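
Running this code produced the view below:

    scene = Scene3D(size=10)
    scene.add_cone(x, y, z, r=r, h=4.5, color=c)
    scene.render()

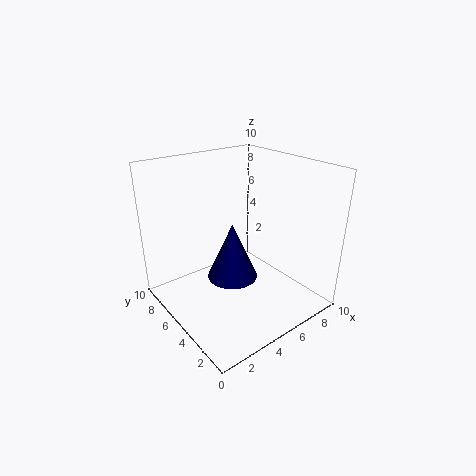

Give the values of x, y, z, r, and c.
x = 6, y = 7, z = 0.5, r = 2, c = 'navy'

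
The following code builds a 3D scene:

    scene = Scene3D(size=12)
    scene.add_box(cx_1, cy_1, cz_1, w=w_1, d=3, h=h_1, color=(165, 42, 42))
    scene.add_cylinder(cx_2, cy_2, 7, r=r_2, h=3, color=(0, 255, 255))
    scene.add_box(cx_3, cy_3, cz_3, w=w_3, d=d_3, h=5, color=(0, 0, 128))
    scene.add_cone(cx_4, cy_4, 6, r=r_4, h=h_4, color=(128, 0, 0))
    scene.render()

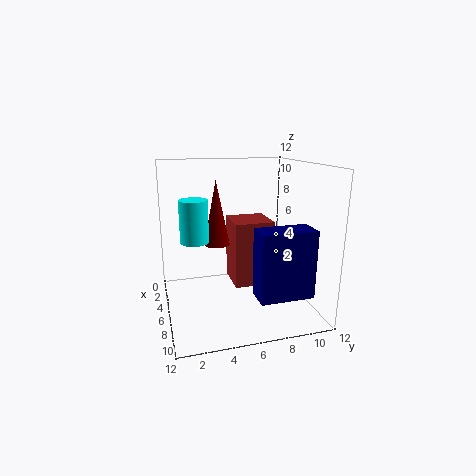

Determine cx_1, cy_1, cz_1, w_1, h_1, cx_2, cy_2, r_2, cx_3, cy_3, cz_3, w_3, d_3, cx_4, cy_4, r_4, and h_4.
cx_1 = 6; cy_1 = 5; cz_1 = 3; w_1 = 3; h_1 = 5; cx_2 = 9; cy_2 = 2; r_2 = 1; cx_3 = 10; cy_3 = 6; cz_3 = 3; w_3 = 2; d_3 = 4; cx_4 = 7; cy_4 = 4; r_4 = 1; h_4 = 5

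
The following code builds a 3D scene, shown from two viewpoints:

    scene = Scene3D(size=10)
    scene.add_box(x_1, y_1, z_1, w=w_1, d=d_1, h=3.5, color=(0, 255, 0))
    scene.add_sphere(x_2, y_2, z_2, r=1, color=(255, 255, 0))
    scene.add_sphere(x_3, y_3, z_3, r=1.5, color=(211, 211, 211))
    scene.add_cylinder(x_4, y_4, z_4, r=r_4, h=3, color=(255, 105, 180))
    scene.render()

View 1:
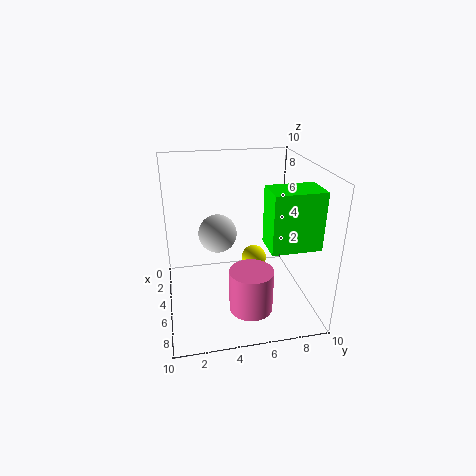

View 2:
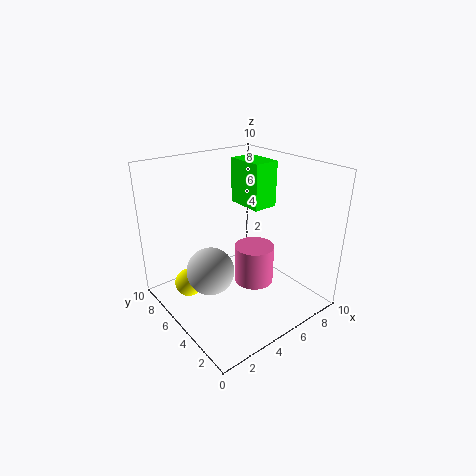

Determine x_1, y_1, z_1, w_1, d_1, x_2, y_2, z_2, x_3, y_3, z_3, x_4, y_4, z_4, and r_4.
x_1 = 7.5; y_1 = 6; z_1 = 6; w_1 = 2; d_1 = 3; x_2 = 2; y_2 = 7; z_2 = 1.5; x_3 = 2; y_3 = 4; z_3 = 4; x_4 = 7; y_4 = 5.5; z_4 = 0.5; r_4 = 1.5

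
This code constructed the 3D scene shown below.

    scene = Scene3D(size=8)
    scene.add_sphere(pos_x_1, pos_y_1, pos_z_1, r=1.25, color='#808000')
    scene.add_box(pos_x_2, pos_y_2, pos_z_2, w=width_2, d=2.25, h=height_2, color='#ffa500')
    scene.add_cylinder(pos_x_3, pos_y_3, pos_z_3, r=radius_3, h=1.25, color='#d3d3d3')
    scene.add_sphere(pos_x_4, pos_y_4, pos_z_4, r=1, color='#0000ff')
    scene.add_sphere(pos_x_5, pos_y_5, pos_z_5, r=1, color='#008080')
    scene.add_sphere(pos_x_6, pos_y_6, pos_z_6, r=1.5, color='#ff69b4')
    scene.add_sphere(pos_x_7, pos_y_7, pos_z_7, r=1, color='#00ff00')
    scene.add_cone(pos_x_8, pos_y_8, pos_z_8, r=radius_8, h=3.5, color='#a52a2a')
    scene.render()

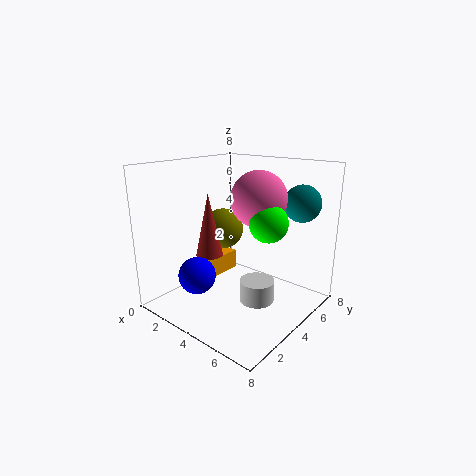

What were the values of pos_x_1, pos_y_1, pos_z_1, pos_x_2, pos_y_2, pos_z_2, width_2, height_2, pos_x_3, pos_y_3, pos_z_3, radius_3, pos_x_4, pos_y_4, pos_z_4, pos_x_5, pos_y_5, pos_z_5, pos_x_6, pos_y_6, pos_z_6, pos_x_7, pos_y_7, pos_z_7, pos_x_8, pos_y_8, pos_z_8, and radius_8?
pos_x_1 = 1.75; pos_y_1 = 5.25; pos_z_1 = 3.75; pos_x_2 = 0.5; pos_y_2 = 4.5; pos_z_2 = 0.5; width_2 = 1; height_2 = 1.25; pos_x_3 = 5; pos_y_3 = 4.5; pos_z_3 = 0.25; radius_3 = 1; pos_x_4 = 3; pos_y_4 = 1.75; pos_z_4 = 2.25; pos_x_5 = 6.75; pos_y_5 = 6; pos_z_5 = 6; pos_x_6 = 5; pos_y_6 = 4.5; pos_z_6 = 6.25; pos_x_7 = 6; pos_y_7 = 4; pos_z_7 = 5.25; pos_x_8 = 2.75; pos_y_8 = 3; pos_z_8 = 3; radius_8 = 0.75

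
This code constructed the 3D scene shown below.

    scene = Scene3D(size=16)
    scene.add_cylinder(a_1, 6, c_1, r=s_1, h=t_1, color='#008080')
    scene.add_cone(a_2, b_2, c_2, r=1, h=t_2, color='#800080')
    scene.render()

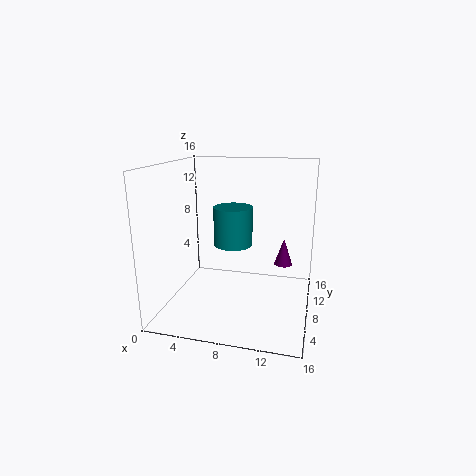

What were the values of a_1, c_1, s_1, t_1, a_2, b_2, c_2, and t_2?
a_1 = 8, c_1 = 8, s_1 = 2, t_1 = 4, a_2 = 13, b_2 = 9, c_2 = 5, t_2 = 3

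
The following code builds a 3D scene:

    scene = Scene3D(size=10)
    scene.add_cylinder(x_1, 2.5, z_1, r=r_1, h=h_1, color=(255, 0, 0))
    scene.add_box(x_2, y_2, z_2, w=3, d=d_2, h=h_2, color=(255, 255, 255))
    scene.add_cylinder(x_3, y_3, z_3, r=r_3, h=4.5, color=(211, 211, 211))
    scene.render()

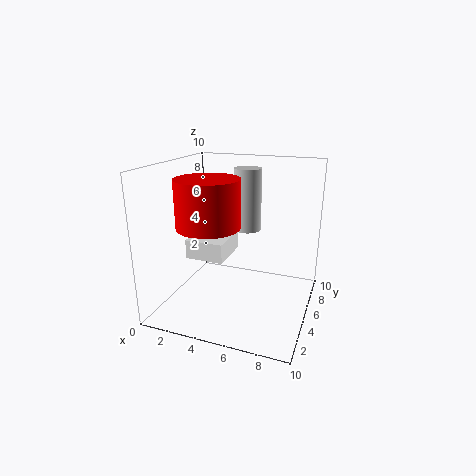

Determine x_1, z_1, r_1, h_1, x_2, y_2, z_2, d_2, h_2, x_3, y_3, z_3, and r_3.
x_1 = 4; z_1 = 6.5; r_1 = 2; h_1 = 3; x_2 = 0.5; y_2 = 5.5; z_2 = 2.5; d_2 = 3.5; h_2 = 1.5; x_3 = 5; y_3 = 7; z_3 = 5; r_3 = 1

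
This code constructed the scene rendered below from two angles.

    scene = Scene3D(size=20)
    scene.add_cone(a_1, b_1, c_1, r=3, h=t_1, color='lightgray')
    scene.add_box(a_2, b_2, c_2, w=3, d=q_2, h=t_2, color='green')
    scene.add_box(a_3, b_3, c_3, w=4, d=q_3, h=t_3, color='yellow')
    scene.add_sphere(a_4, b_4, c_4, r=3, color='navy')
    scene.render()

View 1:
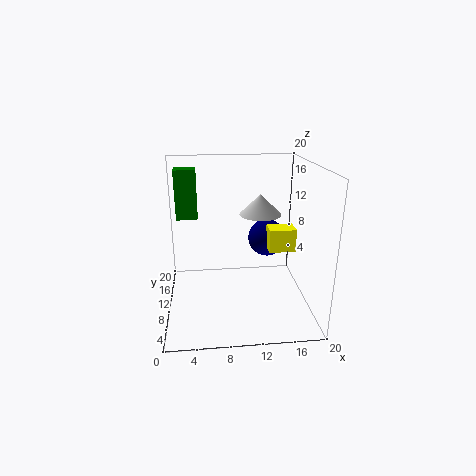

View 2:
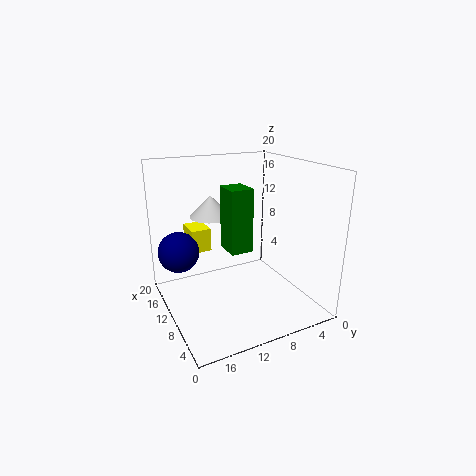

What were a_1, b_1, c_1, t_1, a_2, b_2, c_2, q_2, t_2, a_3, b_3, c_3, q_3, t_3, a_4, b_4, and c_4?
a_1 = 13.5
b_1 = 12.5
c_1 = 12.5
t_1 = 3
a_2 = 1.5
b_2 = 12.5
c_2 = 12
q_2 = 2.5
t_2 = 7
a_3 = 15
b_3 = 12
c_3 = 6.5
q_3 = 3
t_3 = 3.5
a_4 = 15.5
b_4 = 17
c_4 = 7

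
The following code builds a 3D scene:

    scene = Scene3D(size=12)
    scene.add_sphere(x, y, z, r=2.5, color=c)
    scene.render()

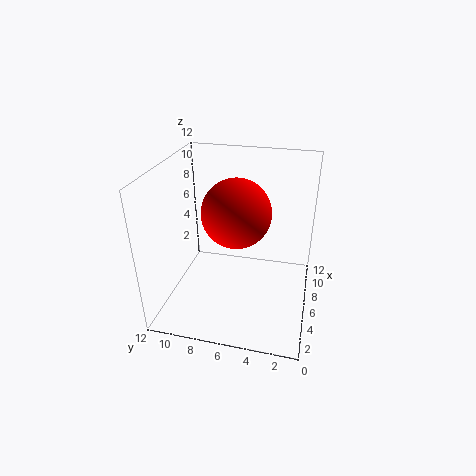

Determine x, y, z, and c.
x = 3.5; y = 5.5; z = 9.5; c = 'red'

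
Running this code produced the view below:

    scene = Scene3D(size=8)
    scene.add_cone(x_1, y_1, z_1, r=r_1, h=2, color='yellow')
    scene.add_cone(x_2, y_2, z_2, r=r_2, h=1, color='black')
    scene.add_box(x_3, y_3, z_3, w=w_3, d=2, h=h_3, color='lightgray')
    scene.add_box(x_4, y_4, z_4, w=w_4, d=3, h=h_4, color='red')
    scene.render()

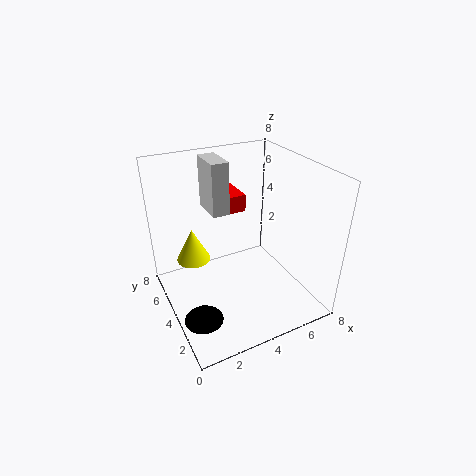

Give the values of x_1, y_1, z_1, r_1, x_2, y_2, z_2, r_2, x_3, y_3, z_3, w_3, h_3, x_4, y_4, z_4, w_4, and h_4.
x_1 = 2, y_1 = 6, z_1 = 2, r_1 = 1, x_2 = 1, y_2 = 2, z_2 = 1, r_2 = 1, x_3 = 3, y_3 = 5, z_3 = 5, w_3 = 1, h_3 = 3, x_4 = 4, y_4 = 5, z_4 = 5, w_4 = 1, h_4 = 1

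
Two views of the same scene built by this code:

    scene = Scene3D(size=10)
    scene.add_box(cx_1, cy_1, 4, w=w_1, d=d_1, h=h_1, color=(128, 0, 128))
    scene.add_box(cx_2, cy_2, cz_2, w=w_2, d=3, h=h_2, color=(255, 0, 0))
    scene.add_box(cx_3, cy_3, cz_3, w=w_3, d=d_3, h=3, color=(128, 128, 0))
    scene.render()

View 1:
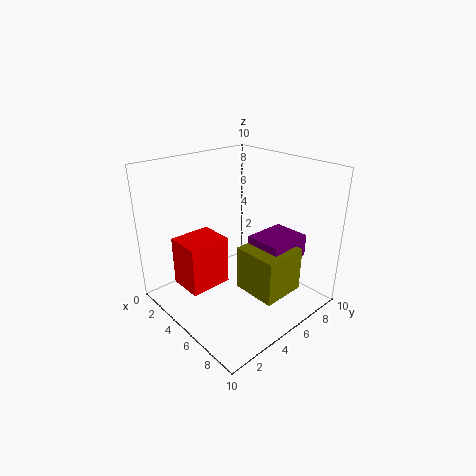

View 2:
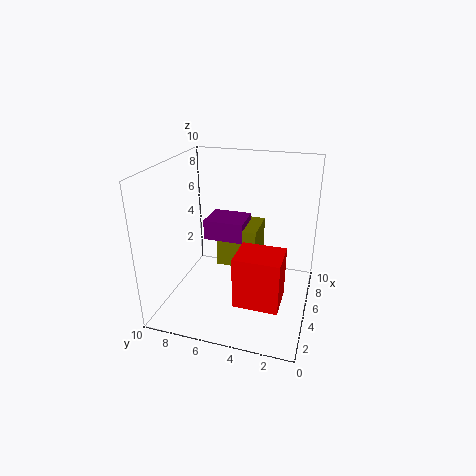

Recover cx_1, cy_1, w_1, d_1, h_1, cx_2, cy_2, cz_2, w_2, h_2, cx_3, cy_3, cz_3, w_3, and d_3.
cx_1 = 6, cy_1 = 5, w_1 = 2.5, d_1 = 3, h_1 = 1.5, cx_2 = 2, cy_2 = 1.5, cz_2 = 1.5, w_2 = 2.5, h_2 = 3.5, cx_3 = 6, cy_3 = 4, cz_3 = 2, w_3 = 3, d_3 = 3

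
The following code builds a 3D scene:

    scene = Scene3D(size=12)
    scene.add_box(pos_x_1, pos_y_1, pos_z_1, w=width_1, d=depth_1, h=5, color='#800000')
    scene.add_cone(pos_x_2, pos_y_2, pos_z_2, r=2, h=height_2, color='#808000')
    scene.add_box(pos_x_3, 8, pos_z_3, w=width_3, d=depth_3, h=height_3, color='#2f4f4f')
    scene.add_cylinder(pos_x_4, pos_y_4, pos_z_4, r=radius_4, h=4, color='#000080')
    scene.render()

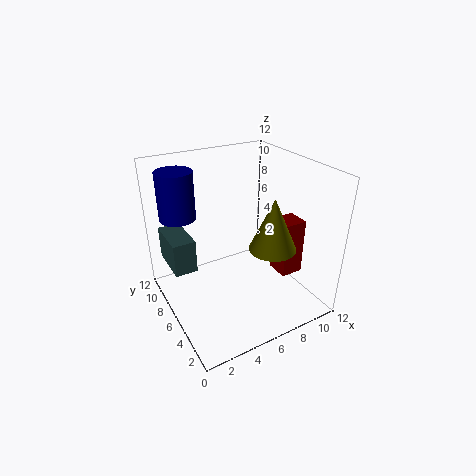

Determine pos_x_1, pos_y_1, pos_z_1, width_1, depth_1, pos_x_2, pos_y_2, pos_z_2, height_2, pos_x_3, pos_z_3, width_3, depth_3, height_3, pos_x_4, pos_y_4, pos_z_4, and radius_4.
pos_x_1 = 9.5
pos_y_1 = 4
pos_z_1 = 2
width_1 = 2
depth_1 = 2
pos_x_2 = 8.5
pos_y_2 = 4.5
pos_z_2 = 5
height_2 = 4.5
pos_x_3 = 1
pos_z_3 = 2.5
width_3 = 2
depth_3 = 4
height_3 = 3
pos_x_4 = 2
pos_y_4 = 9
pos_z_4 = 7.5
radius_4 = 1.5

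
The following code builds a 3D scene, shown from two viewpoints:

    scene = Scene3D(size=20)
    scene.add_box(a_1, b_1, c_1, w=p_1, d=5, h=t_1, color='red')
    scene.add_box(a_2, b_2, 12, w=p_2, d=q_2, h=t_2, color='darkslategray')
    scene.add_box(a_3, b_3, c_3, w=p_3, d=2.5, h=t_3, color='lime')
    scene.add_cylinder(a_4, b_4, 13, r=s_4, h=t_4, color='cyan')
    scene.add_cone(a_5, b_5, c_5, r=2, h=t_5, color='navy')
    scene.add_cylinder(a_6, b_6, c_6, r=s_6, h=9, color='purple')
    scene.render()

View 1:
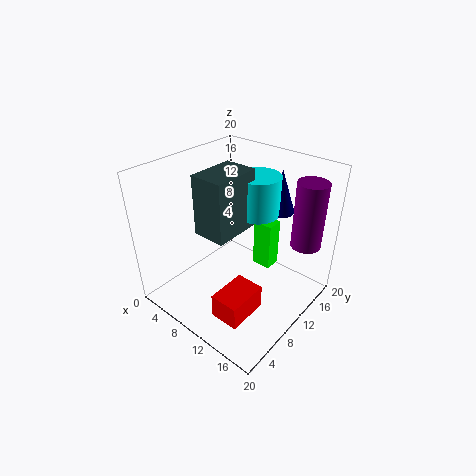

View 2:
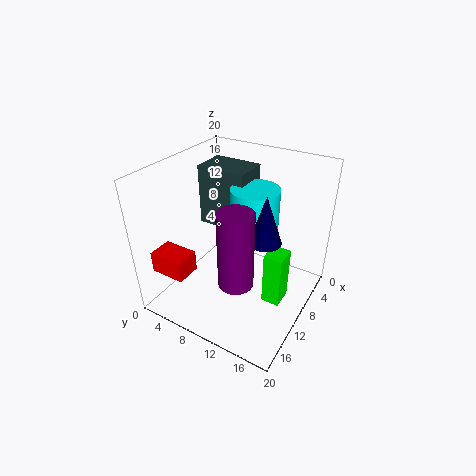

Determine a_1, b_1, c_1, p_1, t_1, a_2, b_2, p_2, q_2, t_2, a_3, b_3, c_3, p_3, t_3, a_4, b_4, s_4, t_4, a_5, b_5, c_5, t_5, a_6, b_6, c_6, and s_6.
a_1 = 14; b_1 = 0.5; c_1 = 5.5; p_1 = 3.5; t_1 = 3; a_2 = 7; b_2 = 5; p_2 = 4.5; q_2 = 6.5; t_2 = 8; a_3 = 9; b_3 = 15; c_3 = 2.5; p_3 = 3; t_3 = 7.5; a_4 = 11; b_4 = 13; s_4 = 3; t_4 = 5.5; a_5 = 13; b_5 = 15.5; c_5 = 13; t_5 = 6; a_6 = 18; b_6 = 14.5; c_6 = 10; s_6 = 2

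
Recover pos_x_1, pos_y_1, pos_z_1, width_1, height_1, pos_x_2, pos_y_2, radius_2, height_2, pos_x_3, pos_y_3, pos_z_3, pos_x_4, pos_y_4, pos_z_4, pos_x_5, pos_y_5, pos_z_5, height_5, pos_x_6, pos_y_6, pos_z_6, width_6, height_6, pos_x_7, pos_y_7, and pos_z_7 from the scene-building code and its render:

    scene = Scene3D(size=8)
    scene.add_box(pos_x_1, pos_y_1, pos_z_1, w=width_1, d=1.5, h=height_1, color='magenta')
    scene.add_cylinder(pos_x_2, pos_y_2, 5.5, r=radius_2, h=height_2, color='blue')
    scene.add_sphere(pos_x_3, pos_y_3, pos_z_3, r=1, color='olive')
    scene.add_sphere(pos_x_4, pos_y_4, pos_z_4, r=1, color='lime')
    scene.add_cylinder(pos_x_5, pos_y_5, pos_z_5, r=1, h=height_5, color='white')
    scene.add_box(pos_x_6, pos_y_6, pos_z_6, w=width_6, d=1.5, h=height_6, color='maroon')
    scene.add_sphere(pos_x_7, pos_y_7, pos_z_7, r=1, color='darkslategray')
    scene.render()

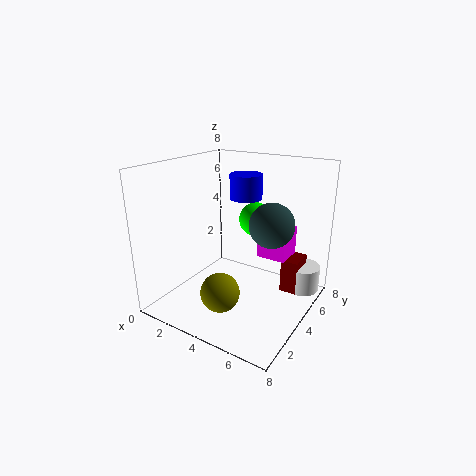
pos_x_1 = 5.5; pos_y_1 = 3.5; pos_z_1 = 3.5; width_1 = 1.5; height_1 = 1.5; pos_x_2 = 3; pos_y_2 = 6.5; radius_2 = 1; height_2 = 1.5; pos_x_3 = 4.5; pos_y_3 = 1.5; pos_z_3 = 2; pos_x_4 = 4; pos_y_4 = 6; pos_z_4 = 4.5; pos_x_5 = 7; pos_y_5 = 6.5; pos_z_5 = 0.5; height_5 = 1.5; pos_x_6 = 6; pos_y_6 = 5.5; pos_z_6 = 0.5; width_6 = 1; height_6 = 2; pos_x_7 = 7; pos_y_7 = 2; pos_z_7 = 6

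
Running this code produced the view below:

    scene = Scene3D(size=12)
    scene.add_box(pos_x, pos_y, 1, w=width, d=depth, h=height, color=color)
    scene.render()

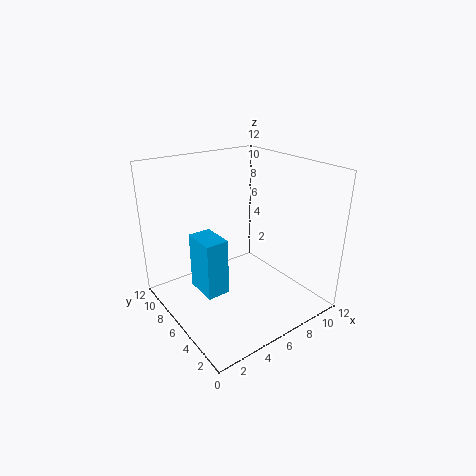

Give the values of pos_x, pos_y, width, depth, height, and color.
pos_x = 3; pos_y = 6; width = 2; depth = 3; height = 5; color = 'deepskyblue'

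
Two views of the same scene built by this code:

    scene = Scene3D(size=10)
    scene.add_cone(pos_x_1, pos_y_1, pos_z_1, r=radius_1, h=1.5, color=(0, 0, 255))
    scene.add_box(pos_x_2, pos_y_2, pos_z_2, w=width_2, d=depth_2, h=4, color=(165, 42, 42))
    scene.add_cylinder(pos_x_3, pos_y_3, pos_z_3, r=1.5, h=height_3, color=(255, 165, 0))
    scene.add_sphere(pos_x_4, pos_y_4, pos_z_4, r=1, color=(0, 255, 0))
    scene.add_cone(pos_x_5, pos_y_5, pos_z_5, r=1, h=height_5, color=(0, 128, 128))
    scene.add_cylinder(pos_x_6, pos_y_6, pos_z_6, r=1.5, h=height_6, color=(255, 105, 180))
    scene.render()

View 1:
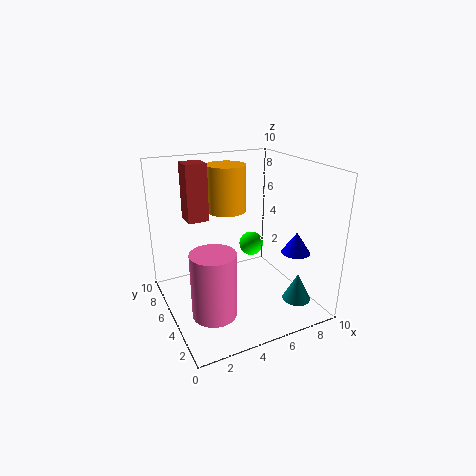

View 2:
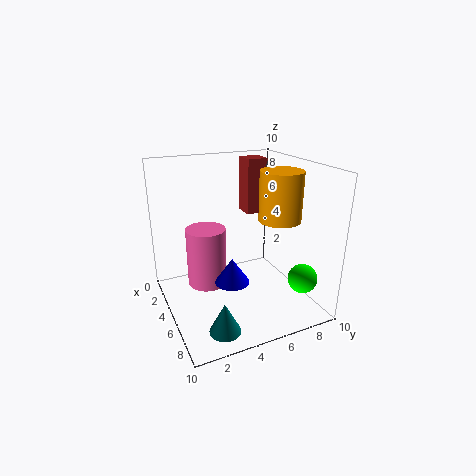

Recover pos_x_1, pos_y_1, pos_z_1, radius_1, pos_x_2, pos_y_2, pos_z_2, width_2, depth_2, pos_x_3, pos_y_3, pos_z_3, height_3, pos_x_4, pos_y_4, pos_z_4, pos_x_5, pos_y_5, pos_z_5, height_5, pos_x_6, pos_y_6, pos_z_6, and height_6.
pos_x_1 = 8.5
pos_y_1 = 3
pos_z_1 = 4
radius_1 = 1
pos_x_2 = 2
pos_y_2 = 6.5
pos_z_2 = 6
width_2 = 1.5
depth_2 = 1.5
pos_x_3 = 5.5
pos_y_3 = 8
pos_z_3 = 6
height_3 = 3.5
pos_x_4 = 8
pos_y_4 = 8.5
pos_z_4 = 2.5
pos_x_5 = 8.5
pos_y_5 = 2.5
pos_z_5 = 0.5
height_5 = 2
pos_x_6 = 2.5
pos_y_6 = 3.5
pos_z_6 = 0.5
height_6 = 4.5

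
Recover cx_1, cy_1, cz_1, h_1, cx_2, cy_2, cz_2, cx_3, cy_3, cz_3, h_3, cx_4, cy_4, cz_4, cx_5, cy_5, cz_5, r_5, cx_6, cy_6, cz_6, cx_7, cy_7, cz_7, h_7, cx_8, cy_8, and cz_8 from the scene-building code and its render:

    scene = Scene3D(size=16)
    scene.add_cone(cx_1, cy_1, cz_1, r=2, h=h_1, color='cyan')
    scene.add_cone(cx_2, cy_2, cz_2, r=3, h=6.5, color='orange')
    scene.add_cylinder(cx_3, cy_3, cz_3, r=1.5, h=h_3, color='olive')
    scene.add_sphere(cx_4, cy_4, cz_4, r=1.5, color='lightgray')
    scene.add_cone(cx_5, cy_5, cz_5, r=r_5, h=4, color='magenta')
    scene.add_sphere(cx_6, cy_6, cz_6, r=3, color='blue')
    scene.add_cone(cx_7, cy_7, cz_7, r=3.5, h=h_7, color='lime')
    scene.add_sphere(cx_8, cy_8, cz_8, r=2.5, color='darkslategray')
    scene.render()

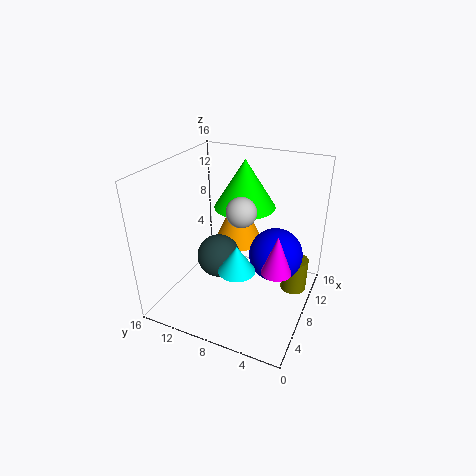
cx_1 = 5.5, cy_1 = 7, cz_1 = 5.5, h_1 = 3, cx_2 = 12.5, cy_2 = 10, cz_2 = 5, cx_3 = 11, cy_3 = 2, cz_3 = 1, h_3 = 4, cx_4 = 5.5, cy_4 = 6.5, cz_4 = 12.5, cx_5 = 5, cy_5 = 2.5, cz_5 = 7, r_5 = 1.5, cx_6 = 9.5, cy_6 = 4, cz_6 = 6, cx_7 = 11, cy_7 = 8.5, cz_7 = 10.5, h_7 = 5.5, cx_8 = 8, cy_8 = 10.5, cz_8 = 5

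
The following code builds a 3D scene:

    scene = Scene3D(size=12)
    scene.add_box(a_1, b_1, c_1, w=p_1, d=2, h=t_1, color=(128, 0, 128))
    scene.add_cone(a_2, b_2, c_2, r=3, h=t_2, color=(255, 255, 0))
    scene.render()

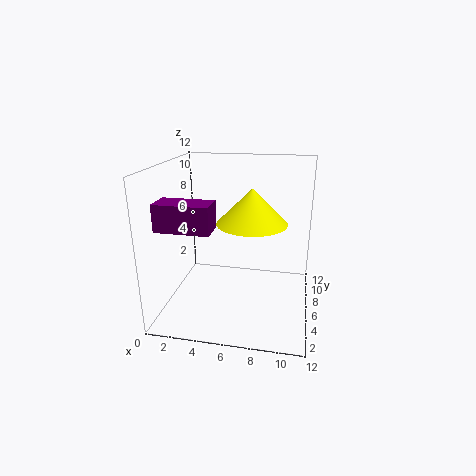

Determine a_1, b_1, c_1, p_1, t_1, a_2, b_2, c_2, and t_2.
a_1 = 1, b_1 = 1, c_1 = 8, p_1 = 4, t_1 = 2, a_2 = 7, b_2 = 7, c_2 = 7, t_2 = 3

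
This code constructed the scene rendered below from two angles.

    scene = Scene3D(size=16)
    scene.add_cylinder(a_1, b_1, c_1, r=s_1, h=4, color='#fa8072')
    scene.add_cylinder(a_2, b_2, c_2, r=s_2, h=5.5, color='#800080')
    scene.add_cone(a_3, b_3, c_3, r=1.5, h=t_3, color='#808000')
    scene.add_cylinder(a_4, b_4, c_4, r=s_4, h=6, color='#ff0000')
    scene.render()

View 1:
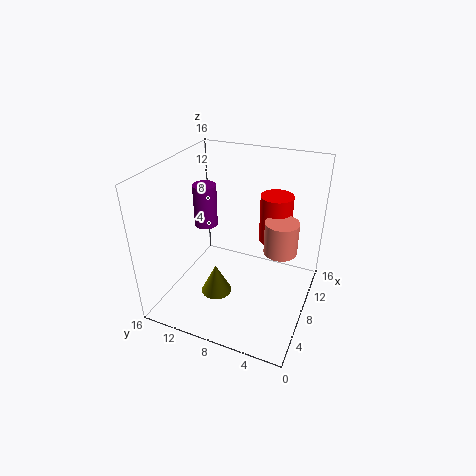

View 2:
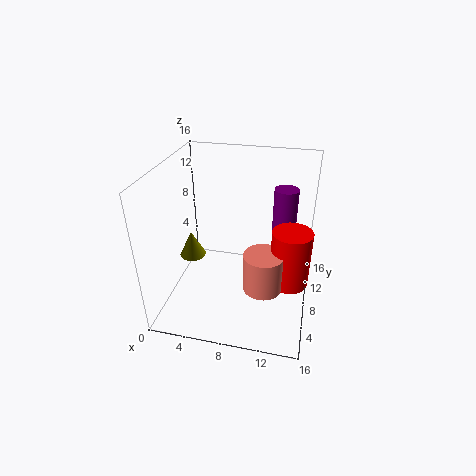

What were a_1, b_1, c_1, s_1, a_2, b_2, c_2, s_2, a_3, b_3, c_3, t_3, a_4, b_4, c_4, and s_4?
a_1 = 11.5, b_1 = 4, c_1 = 5, s_1 = 2, a_2 = 12.5, b_2 = 14.5, c_2 = 6, s_2 = 1.5, a_3 = 2.5, b_3 = 8, c_3 = 5, t_3 = 3, a_4 = 14, b_4 = 5.5, c_4 = 5, s_4 = 2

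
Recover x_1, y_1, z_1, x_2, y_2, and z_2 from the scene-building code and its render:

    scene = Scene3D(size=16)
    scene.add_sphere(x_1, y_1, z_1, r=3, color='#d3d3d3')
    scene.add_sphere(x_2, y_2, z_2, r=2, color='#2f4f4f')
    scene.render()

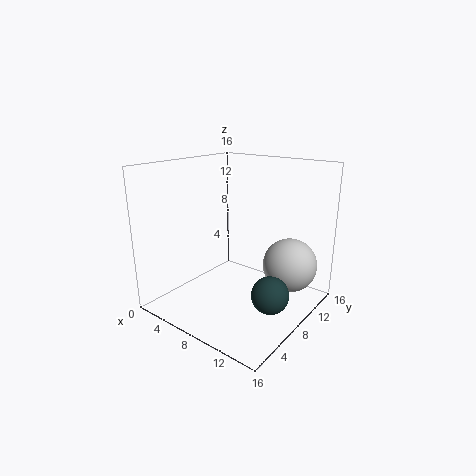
x_1 = 13, y_1 = 11, z_1 = 5, x_2 = 13, y_2 = 7, z_2 = 3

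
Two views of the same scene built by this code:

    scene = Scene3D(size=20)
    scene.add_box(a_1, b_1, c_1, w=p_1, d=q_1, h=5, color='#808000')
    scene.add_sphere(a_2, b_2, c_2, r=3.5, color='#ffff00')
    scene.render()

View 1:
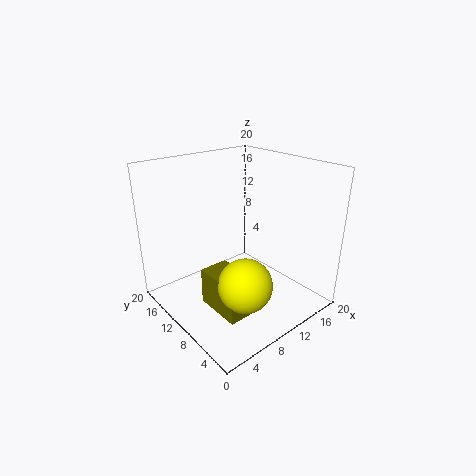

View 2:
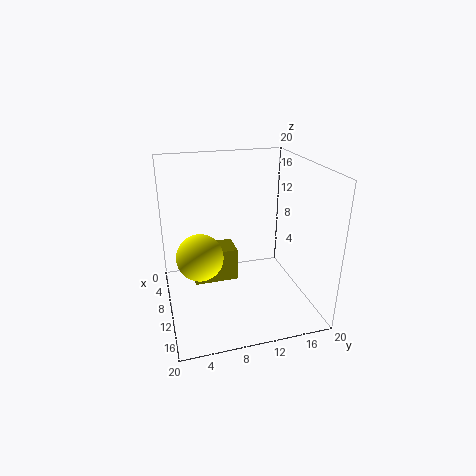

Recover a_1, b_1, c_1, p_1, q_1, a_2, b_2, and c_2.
a_1 = 4; b_1 = 4; c_1 = 2; p_1 = 4; q_1 = 6.5; a_2 = 7; b_2 = 5; c_2 = 6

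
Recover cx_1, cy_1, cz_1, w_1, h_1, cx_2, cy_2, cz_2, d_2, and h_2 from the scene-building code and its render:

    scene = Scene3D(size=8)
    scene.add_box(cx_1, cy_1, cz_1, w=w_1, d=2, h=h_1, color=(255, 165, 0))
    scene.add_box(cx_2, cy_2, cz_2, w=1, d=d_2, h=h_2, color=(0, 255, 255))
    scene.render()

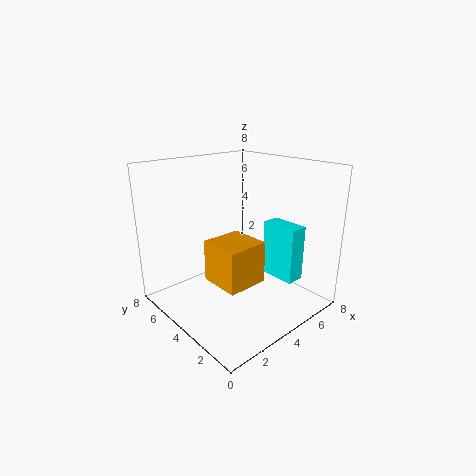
cx_1 = 1, cy_1 = 1, cz_1 = 3, w_1 = 2, h_1 = 2, cx_2 = 5, cy_2 = 1, cz_2 = 2, d_2 = 2, h_2 = 3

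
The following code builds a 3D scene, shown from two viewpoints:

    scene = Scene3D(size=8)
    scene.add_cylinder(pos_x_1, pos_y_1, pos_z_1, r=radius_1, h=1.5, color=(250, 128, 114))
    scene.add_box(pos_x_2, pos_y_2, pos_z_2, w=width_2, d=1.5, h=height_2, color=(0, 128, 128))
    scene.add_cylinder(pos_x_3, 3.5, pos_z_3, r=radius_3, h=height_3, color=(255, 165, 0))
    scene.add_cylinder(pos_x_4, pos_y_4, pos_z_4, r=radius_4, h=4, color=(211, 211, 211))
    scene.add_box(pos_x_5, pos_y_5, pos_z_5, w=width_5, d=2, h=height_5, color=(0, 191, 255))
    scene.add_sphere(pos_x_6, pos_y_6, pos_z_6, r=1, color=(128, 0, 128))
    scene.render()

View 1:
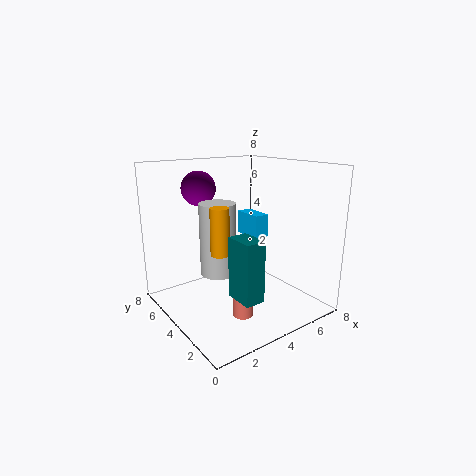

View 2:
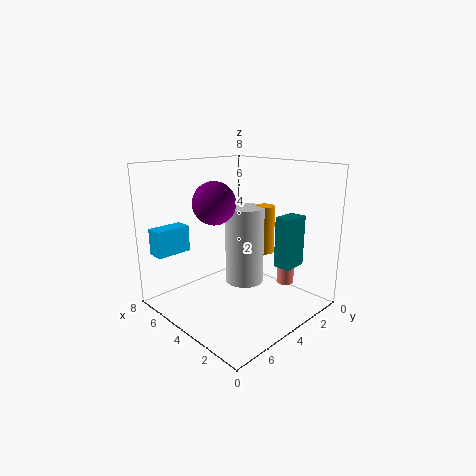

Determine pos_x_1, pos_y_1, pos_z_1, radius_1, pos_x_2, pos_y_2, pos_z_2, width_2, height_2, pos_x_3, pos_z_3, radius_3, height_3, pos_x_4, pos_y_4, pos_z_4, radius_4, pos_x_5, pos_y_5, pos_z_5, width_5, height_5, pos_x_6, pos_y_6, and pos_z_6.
pos_x_1 = 2.5; pos_y_1 = 1.5; pos_z_1 = 1; radius_1 = 0.5; pos_x_2 = 2; pos_y_2 = 0.5; pos_z_2 = 2; width_2 = 1; height_2 = 3; pos_x_3 = 2.5; pos_z_3 = 3.5; radius_3 = 0.5; height_3 = 2.5; pos_x_4 = 3; pos_y_4 = 4.5; pos_z_4 = 2; radius_4 = 1; pos_x_5 = 6.5; pos_y_5 = 5.5; pos_z_5 = 3; width_5 = 1; height_5 = 1.5; pos_x_6 = 3; pos_y_6 = 6.5; pos_z_6 = 6.5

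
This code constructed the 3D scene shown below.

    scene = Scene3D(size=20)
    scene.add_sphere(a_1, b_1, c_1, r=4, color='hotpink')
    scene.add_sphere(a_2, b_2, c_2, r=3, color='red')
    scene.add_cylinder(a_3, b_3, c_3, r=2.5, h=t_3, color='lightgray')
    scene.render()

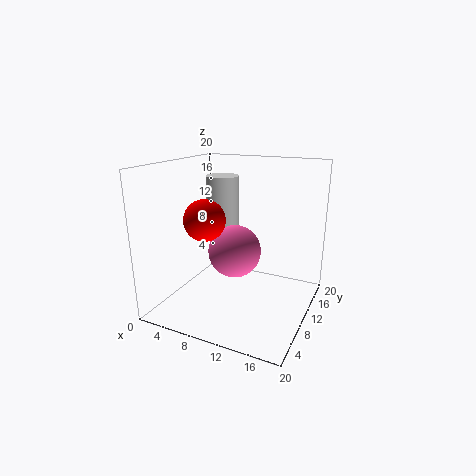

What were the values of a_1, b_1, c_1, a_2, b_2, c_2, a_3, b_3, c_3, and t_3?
a_1 = 8, b_1 = 13, c_1 = 6.5, a_2 = 5, b_2 = 9.5, c_2 = 12, a_3 = 5, b_3 = 15, c_3 = 9, t_3 = 8.5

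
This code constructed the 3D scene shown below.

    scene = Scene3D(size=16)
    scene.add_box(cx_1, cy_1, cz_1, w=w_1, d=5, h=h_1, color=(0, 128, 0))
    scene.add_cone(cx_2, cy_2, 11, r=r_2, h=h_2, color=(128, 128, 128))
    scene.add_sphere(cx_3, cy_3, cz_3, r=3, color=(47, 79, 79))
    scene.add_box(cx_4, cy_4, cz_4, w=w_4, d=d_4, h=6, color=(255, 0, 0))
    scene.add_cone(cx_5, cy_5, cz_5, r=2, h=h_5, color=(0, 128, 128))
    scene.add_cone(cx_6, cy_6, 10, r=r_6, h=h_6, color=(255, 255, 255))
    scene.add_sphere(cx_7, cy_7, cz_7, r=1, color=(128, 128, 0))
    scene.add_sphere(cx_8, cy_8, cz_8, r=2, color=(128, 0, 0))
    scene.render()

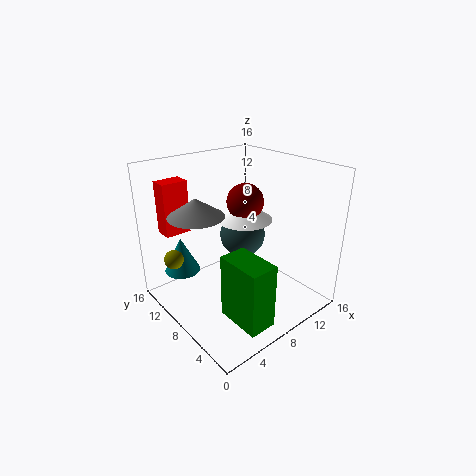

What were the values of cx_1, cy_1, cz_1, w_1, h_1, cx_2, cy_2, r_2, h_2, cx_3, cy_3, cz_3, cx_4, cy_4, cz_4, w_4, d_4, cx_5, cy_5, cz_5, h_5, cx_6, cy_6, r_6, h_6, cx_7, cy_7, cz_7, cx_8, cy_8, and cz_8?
cx_1 = 4
cy_1 = 1
cz_1 = 1
w_1 = 3
h_1 = 7
cx_2 = 4
cy_2 = 10
r_2 = 3
h_2 = 2
cx_3 = 13
cy_3 = 13
cz_3 = 5
cx_4 = 2
cy_4 = 13
cz_4 = 8
w_4 = 3
d_4 = 2
cx_5 = 3
cy_5 = 12
cz_5 = 4
h_5 = 4
cx_6 = 9
cy_6 = 8
r_6 = 3
h_6 = 2
cx_7 = 1
cy_7 = 10
cz_7 = 7
cx_8 = 9
cy_8 = 8
cz_8 = 12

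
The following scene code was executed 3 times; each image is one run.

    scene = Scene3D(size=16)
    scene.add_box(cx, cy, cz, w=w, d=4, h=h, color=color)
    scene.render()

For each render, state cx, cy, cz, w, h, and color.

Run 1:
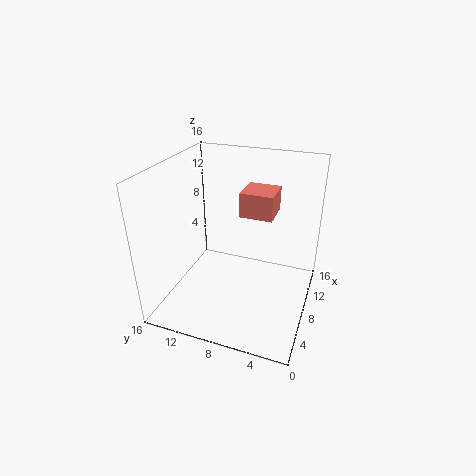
cx = 11; cy = 5; cz = 9; w = 4; h = 3; color = 'salmon'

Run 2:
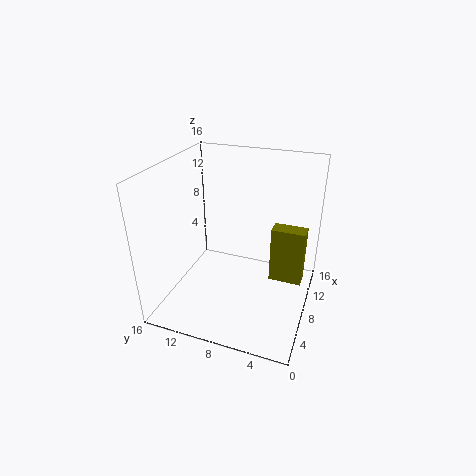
cx = 11; cy = 1; cz = 1; w = 2; h = 7; color = 'olive'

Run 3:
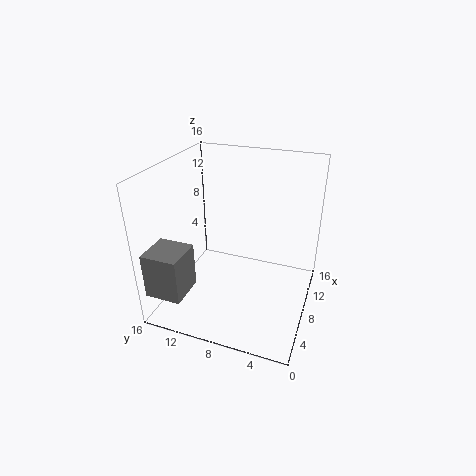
cx = 1; cy = 12; cz = 3; w = 4; h = 5; color = 'gray'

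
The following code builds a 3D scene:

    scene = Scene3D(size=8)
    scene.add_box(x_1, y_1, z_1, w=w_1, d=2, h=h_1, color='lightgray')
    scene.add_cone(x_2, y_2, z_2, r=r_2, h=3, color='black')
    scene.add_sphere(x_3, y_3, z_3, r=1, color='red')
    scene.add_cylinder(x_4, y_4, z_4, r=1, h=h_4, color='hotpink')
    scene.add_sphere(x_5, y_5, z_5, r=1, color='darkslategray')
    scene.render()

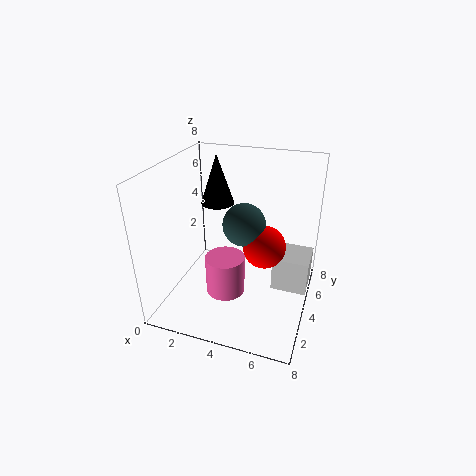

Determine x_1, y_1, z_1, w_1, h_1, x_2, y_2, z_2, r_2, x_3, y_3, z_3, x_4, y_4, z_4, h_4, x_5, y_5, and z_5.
x_1 = 6, y_1 = 4, z_1 = 1, w_1 = 2, h_1 = 2, x_2 = 2, y_2 = 6, z_2 = 5, r_2 = 1, x_3 = 6, y_3 = 2, z_3 = 5, x_4 = 4, y_4 = 2, z_4 = 2, h_4 = 2, x_5 = 5, y_5 = 2, z_5 = 6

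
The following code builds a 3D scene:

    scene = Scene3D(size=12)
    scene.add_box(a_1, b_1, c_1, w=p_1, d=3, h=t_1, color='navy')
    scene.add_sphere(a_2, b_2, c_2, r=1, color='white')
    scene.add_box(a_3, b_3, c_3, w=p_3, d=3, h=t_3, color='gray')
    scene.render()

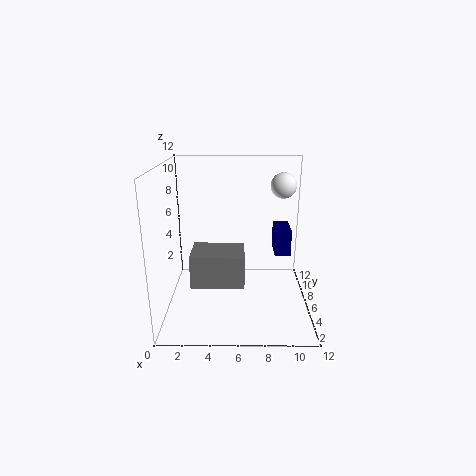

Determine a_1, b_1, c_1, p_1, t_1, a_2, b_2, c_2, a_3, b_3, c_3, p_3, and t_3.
a_1 = 9.5
b_1 = 9
c_1 = 3
p_1 = 1.5
t_1 = 2.5
a_2 = 9.5
b_2 = 5.5
c_2 = 10.5
a_3 = 2.5
b_3 = 2
c_3 = 3.5
p_3 = 4
t_3 = 2.5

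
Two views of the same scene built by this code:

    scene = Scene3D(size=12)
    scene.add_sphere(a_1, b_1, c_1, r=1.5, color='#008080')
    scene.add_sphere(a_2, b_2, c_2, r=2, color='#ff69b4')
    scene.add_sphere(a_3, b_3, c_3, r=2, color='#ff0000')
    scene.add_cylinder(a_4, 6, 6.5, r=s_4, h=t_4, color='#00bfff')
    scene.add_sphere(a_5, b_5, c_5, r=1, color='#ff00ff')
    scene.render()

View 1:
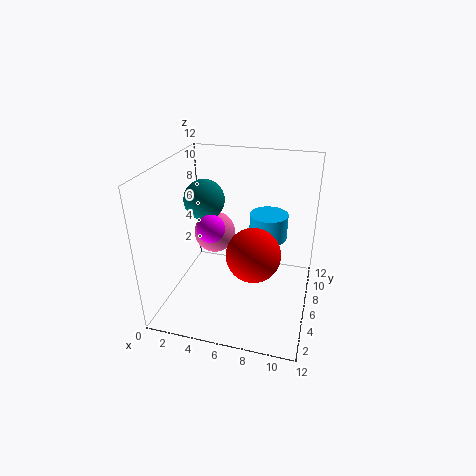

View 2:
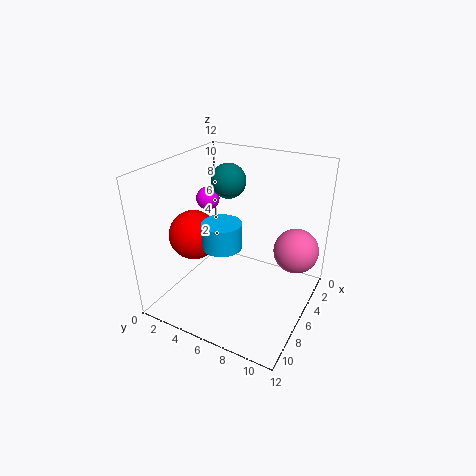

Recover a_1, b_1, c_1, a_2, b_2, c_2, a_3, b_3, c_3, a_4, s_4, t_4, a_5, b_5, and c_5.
a_1 = 4, b_1 = 4, c_1 = 10, a_2 = 2.5, b_2 = 10, c_2 = 4, a_3 = 8, b_3 = 3, c_3 = 6.5, a_4 = 8.5, s_4 = 1.5, t_4 = 2, a_5 = 5, b_5 = 2.5, c_5 = 8.5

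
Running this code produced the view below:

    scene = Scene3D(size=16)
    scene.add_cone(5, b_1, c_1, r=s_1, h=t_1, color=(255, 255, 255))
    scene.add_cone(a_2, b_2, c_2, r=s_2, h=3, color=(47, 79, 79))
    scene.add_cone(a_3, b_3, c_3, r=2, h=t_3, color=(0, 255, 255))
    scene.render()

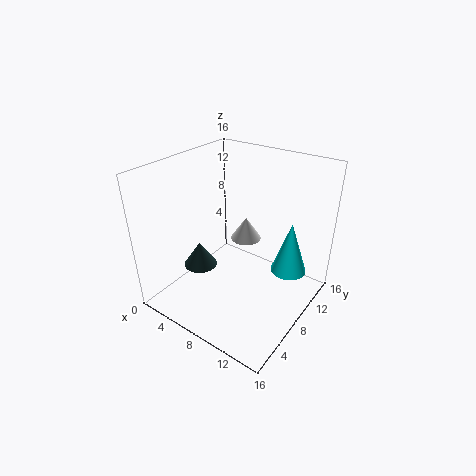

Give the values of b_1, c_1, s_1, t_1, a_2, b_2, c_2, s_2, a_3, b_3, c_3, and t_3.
b_1 = 14; c_1 = 4; s_1 = 2; t_1 = 3; a_2 = 3; b_2 = 7; c_2 = 3; s_2 = 2; a_3 = 13; b_3 = 11; c_3 = 4; t_3 = 6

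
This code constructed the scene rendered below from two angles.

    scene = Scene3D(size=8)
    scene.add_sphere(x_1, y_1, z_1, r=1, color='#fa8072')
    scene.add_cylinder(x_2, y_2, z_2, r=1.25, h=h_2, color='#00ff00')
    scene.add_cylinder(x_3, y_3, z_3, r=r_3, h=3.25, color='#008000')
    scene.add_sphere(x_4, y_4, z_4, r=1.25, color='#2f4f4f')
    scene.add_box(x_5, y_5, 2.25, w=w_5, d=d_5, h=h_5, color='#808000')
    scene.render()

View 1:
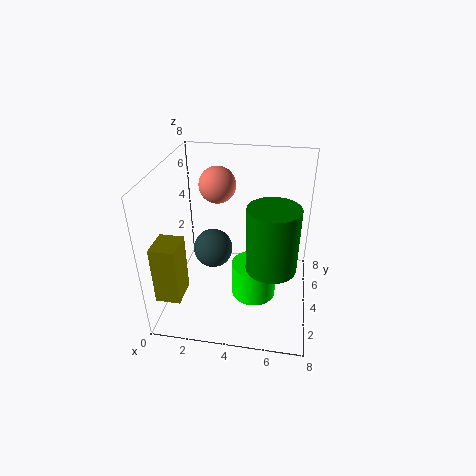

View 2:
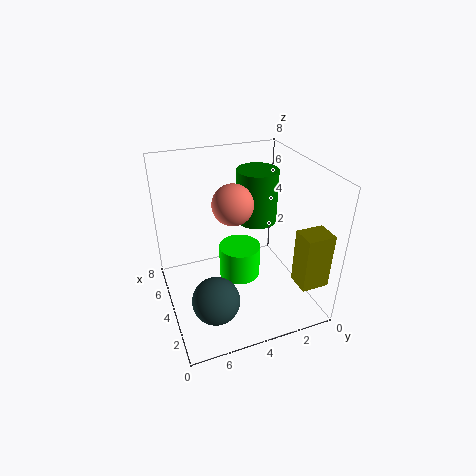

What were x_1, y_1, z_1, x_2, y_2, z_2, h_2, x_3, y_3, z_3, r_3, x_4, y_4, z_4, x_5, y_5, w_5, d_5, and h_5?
x_1 = 2.75
y_1 = 4.75
z_1 = 6.75
x_2 = 5
y_2 = 3.5
z_2 = 0.75
h_2 = 2
x_3 = 6
y_3 = 2
z_3 = 3.75
r_3 = 1.25
x_4 = 2
y_4 = 6
z_4 = 1.75
x_5 = 0.5
y_5 = 0.25
w_5 = 1.25
d_5 = 1.5
h_5 = 3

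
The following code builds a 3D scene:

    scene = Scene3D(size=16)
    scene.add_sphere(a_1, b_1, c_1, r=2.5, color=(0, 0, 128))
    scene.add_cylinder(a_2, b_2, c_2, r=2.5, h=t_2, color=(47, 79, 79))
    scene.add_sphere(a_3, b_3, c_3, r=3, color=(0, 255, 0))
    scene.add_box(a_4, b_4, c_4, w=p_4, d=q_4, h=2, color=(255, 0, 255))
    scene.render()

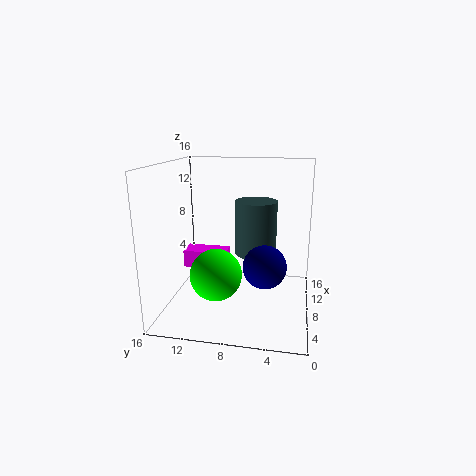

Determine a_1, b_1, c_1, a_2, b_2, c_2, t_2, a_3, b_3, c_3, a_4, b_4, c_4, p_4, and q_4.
a_1 = 8.5; b_1 = 5; c_1 = 4.5; a_2 = 11.5; b_2 = 6.5; c_2 = 5; t_2 = 6.5; a_3 = 7.5; b_3 = 10.5; c_3 = 3.5; a_4 = 8; b_4 = 9.5; c_4 = 4; p_4 = 2.5; q_4 = 5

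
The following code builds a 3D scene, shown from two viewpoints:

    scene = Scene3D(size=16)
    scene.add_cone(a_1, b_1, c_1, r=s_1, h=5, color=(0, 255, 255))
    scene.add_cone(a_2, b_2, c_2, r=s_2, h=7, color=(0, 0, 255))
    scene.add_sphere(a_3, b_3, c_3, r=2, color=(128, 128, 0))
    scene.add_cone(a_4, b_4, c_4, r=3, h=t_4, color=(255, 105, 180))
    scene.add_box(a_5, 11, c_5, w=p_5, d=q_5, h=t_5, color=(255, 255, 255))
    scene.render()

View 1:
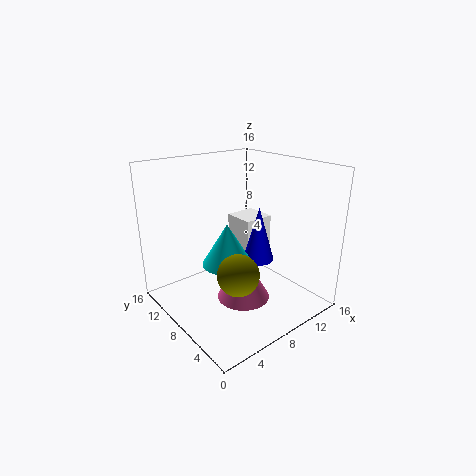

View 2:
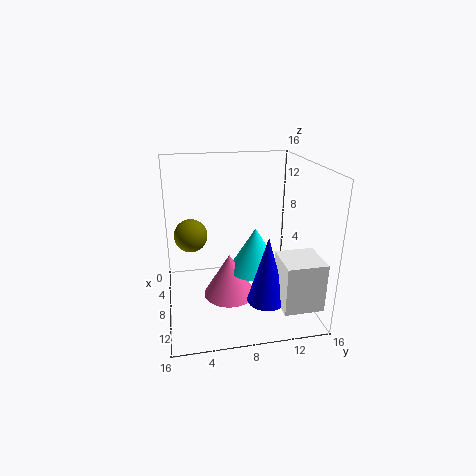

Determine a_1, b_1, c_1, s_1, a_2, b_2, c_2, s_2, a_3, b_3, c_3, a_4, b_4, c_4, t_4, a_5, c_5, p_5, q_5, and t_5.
a_1 = 8, b_1 = 10, c_1 = 4, s_1 = 3, a_2 = 13, b_2 = 10, c_2 = 3, s_2 = 2, a_3 = 4, b_3 = 3, c_3 = 7, a_4 = 8, b_4 = 7, c_4 = 1, t_4 = 5, a_5 = 12, c_5 = 3, p_5 = 4, q_5 = 4, t_5 = 5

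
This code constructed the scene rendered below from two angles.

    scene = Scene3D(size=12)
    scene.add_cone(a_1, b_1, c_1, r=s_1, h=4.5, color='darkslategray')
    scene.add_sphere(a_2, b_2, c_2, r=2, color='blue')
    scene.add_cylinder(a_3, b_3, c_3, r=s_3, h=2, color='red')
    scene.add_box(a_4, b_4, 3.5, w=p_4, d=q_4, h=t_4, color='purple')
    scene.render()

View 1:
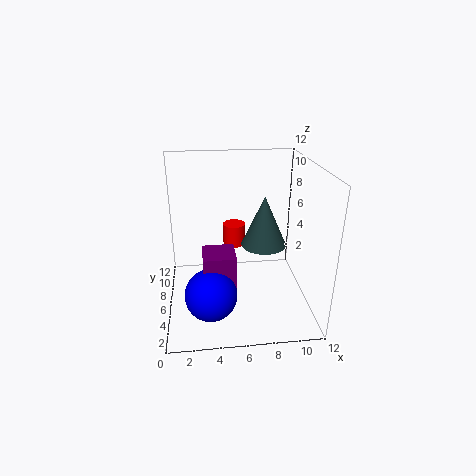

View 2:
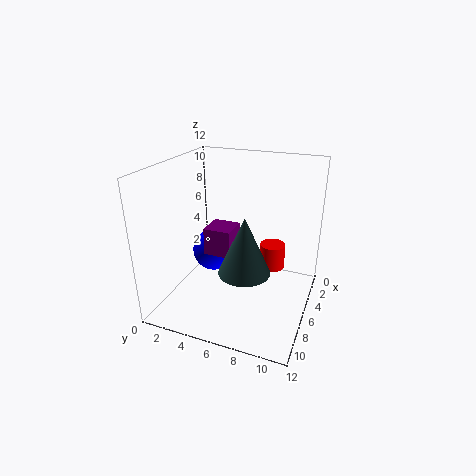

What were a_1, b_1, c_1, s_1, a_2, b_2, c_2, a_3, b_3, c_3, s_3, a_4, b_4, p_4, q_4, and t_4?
a_1 = 8.5; b_1 = 7.5; c_1 = 4.5; s_1 = 2; a_2 = 3.5; b_2 = 2.5; c_2 = 3; a_3 = 6; b_3 = 9; c_3 = 4; s_3 = 1; a_4 = 3; b_4 = 2.5; p_4 = 2.5; q_4 = 2.5; t_4 = 2.5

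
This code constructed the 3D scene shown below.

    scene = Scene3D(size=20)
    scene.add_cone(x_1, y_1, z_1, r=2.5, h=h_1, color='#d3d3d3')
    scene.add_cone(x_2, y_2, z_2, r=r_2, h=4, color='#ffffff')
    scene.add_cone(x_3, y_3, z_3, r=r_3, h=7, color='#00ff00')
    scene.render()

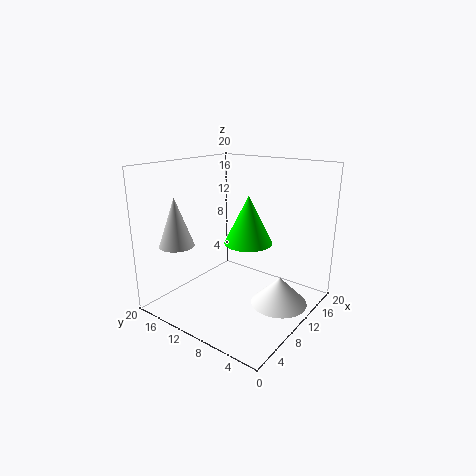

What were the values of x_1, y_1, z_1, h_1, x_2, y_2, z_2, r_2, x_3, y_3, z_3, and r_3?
x_1 = 5.5; y_1 = 17.5; z_1 = 8.5; h_1 = 7; x_2 = 12.5; y_2 = 4.5; z_2 = 0.5; r_2 = 4; x_3 = 12.5; y_3 = 10; z_3 = 8.5; r_3 = 3.5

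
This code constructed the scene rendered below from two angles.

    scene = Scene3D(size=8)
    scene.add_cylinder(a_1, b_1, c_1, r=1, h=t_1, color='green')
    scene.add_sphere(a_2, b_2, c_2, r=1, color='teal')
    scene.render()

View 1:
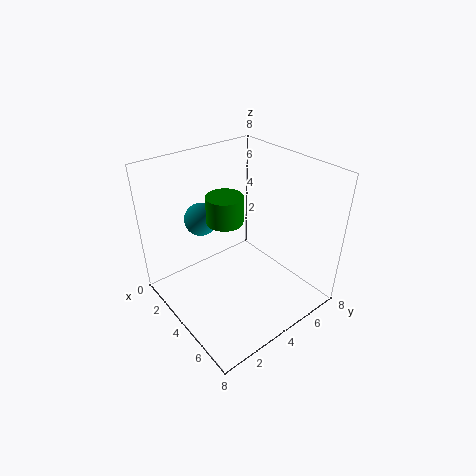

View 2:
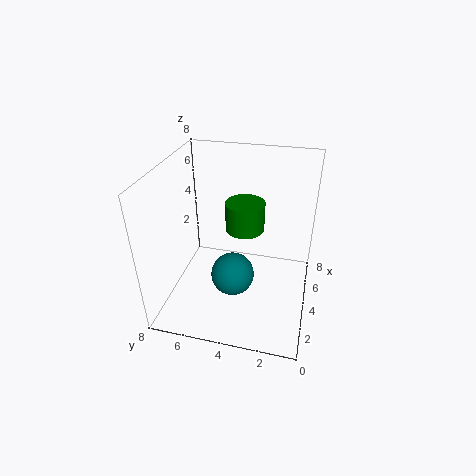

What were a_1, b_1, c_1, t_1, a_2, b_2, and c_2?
a_1 = 3.5, b_1 = 3.5, c_1 = 5, t_1 = 1.5, a_2 = 1, b_2 = 3.5, c_2 = 4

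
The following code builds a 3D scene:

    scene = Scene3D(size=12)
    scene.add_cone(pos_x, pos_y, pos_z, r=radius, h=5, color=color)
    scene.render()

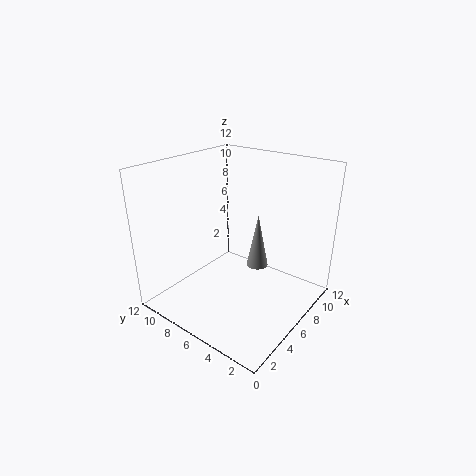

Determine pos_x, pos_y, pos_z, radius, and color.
pos_x = 9, pos_y = 6, pos_z = 2, radius = 1, color = 'gray'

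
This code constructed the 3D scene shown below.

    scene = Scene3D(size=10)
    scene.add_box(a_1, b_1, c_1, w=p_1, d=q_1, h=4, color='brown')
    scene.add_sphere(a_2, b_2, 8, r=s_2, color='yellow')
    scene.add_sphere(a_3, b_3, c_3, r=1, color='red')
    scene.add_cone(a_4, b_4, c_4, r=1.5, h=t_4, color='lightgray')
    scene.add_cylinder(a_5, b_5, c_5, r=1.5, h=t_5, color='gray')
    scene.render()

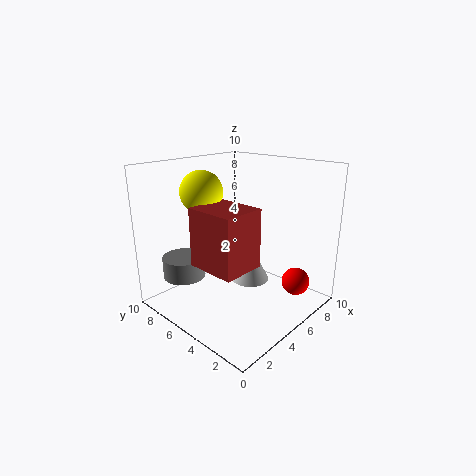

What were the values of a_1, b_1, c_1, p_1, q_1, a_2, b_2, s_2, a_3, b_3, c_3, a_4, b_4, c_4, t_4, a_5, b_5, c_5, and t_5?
a_1 = 2, b_1 = 3, c_1 = 3.5, p_1 = 3, q_1 = 3.5, a_2 = 4, b_2 = 7.5, s_2 = 1.5, a_3 = 8, b_3 = 2, c_3 = 1.5, a_4 = 7.5, b_4 = 6, c_4 = 0.5, t_4 = 3, a_5 = 2.5, b_5 = 8, c_5 = 2, t_5 = 1.5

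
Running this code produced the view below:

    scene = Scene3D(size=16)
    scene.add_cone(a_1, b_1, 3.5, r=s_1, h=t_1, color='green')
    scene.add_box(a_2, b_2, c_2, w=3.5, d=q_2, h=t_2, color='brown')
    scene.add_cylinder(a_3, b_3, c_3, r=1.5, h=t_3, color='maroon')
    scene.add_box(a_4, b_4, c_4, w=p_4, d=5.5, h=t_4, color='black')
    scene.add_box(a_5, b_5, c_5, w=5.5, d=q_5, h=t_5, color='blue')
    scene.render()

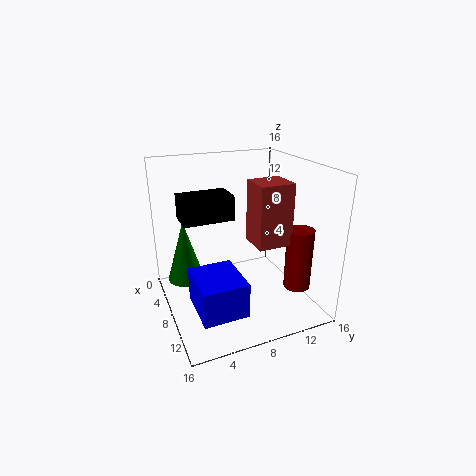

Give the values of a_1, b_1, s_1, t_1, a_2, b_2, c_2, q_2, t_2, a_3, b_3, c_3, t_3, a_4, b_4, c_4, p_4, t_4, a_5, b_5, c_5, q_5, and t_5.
a_1 = 6.5
b_1 = 2.25
s_1 = 2
t_1 = 6.75
a_2 = 8
b_2 = 9
c_2 = 7.75
q_2 = 3.75
t_2 = 6.75
a_3 = 11.25
b_3 = 14
c_3 = 2.25
t_3 = 7
a_4 = 5
b_4 = 2
c_4 = 10.25
p_4 = 3.25
t_4 = 2.75
a_5 = 8.5
b_5 = 2
c_5 = 2
q_5 = 4.75
t_5 = 3.75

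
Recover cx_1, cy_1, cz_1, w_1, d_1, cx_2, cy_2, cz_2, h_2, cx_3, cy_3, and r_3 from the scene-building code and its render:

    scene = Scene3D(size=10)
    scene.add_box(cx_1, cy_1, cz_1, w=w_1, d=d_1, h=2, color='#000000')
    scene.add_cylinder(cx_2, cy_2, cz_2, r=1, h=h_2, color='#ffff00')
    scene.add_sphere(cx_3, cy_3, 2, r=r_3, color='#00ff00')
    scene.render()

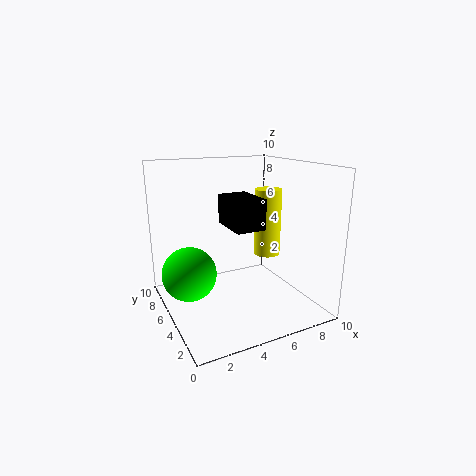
cx_1 = 4, cy_1 = 3, cz_1 = 6, w_1 = 2, d_1 = 3, cx_2 = 8, cy_2 = 6, cz_2 = 3, h_2 = 5, cx_3 = 2, cy_3 = 7, r_3 = 2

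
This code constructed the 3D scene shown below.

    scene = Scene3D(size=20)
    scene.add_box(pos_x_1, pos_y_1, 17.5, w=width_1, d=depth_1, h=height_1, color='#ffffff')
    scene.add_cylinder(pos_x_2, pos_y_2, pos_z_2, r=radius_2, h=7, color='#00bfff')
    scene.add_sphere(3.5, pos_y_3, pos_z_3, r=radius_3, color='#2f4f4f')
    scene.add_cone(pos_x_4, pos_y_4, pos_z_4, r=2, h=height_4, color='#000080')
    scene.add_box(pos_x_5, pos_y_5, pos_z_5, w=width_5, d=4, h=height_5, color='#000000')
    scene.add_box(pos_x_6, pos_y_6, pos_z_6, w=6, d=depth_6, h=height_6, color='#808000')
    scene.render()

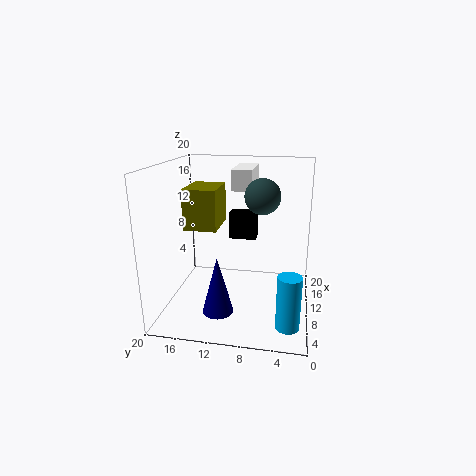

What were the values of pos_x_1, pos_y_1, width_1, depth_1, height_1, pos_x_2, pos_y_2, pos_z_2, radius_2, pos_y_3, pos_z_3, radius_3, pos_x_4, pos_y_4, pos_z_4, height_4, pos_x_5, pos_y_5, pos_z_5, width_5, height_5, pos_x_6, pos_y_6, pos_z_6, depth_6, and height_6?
pos_x_1 = 5.5
pos_y_1 = 7.5
width_1 = 6
depth_1 = 2.5
height_1 = 2.5
pos_x_2 = 3.5
pos_y_2 = 2.5
pos_z_2 = 1
radius_2 = 1.5
pos_y_3 = 6
pos_z_3 = 17.5
radius_3 = 2
pos_x_4 = 4
pos_y_4 = 11.5
pos_z_4 = 2
height_4 = 7.5
pos_x_5 = 13.5
pos_y_5 = 8
pos_z_5 = 8.5
width_5 = 2.5
height_5 = 4
pos_x_6 = 7.5
pos_y_6 = 12.5
pos_z_6 = 11.5
depth_6 = 4.5
height_6 = 5.5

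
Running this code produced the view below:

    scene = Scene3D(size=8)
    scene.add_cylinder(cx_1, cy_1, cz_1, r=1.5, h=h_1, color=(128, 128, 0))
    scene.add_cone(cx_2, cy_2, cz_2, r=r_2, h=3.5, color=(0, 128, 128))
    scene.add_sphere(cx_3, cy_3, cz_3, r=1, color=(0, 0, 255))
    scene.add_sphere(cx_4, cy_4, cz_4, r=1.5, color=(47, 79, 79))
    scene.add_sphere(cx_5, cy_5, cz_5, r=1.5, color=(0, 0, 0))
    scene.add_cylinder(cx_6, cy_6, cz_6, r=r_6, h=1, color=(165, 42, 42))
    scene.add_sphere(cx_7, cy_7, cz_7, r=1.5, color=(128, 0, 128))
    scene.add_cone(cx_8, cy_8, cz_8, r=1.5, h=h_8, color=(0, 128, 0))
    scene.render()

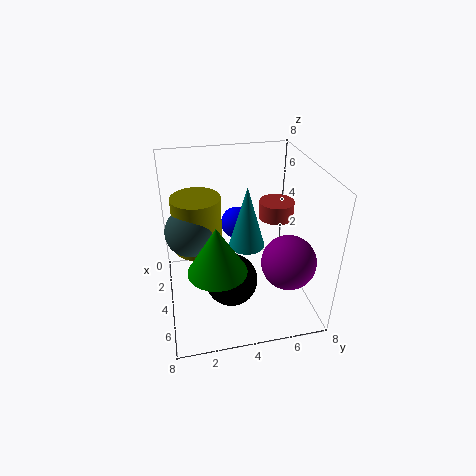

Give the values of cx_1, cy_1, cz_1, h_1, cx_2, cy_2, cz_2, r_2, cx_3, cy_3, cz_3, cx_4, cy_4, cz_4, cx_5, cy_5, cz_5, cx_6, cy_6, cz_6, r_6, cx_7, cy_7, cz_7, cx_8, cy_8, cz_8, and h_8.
cx_1 = 1.5, cy_1 = 2, cz_1 = 2, h_1 = 3.5, cx_2 = 4, cy_2 = 4.5, cz_2 = 3.5, r_2 = 1, cx_3 = 1.5, cy_3 = 4.5, cz_3 = 3.5, cx_4 = 2, cy_4 = 1.5, cz_4 = 3.5, cx_5 = 4.5, cy_5 = 3.5, cz_5 = 1.5, cx_6 = 3, cy_6 = 6.5, cz_6 = 4.5, r_6 = 1, cx_7 = 5.5, cy_7 = 6.5, cz_7 = 3, cx_8 = 6, cy_8 = 2.5, cz_8 = 3.5, h_8 = 2.5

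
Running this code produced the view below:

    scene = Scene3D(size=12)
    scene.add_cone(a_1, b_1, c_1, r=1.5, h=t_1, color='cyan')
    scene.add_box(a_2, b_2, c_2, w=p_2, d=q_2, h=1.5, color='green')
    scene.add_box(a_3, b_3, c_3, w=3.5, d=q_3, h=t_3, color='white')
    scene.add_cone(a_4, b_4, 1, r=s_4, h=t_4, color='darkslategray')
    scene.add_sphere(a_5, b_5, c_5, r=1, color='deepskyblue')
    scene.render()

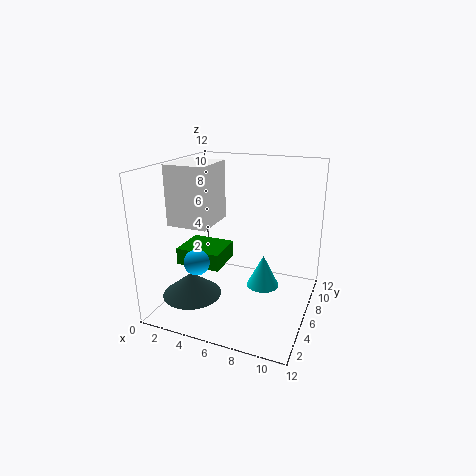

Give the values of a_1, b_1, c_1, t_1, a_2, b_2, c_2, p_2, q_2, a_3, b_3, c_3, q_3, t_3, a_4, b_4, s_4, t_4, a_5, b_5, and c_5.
a_1 = 7.5, b_1 = 8.5, c_1 = 0.5, t_1 = 3, a_2 = 0.5, b_2 = 5, c_2 = 3, p_2 = 4, q_2 = 3.5, a_3 = 0.5, b_3 = 4, c_3 = 7, q_3 = 4, t_3 = 5, a_4 = 2.5, b_4 = 4, s_4 = 2.5, t_4 = 2, a_5 = 4, b_5 = 2.5, c_5 = 5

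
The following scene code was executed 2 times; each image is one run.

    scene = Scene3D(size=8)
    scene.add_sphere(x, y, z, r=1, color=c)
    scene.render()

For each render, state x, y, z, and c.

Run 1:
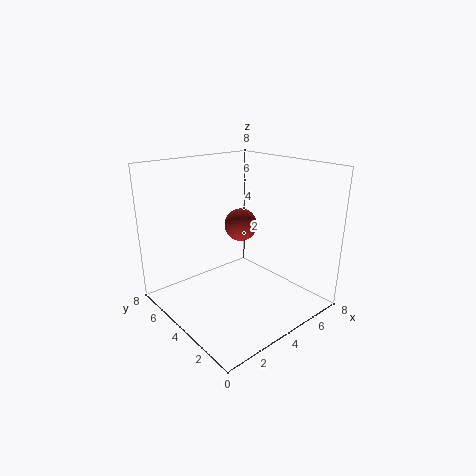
x = 5.5, y = 5.5, z = 4, c = 'brown'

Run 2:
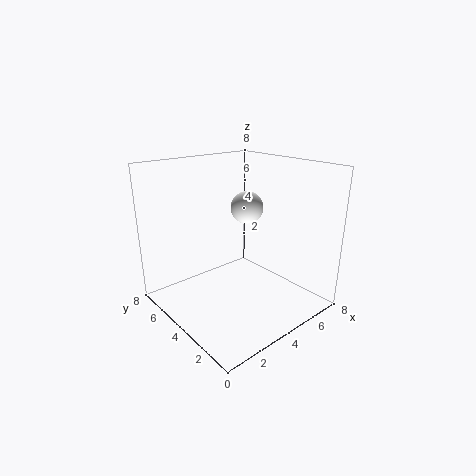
x = 6, y = 5.5, z = 5, c = 'white'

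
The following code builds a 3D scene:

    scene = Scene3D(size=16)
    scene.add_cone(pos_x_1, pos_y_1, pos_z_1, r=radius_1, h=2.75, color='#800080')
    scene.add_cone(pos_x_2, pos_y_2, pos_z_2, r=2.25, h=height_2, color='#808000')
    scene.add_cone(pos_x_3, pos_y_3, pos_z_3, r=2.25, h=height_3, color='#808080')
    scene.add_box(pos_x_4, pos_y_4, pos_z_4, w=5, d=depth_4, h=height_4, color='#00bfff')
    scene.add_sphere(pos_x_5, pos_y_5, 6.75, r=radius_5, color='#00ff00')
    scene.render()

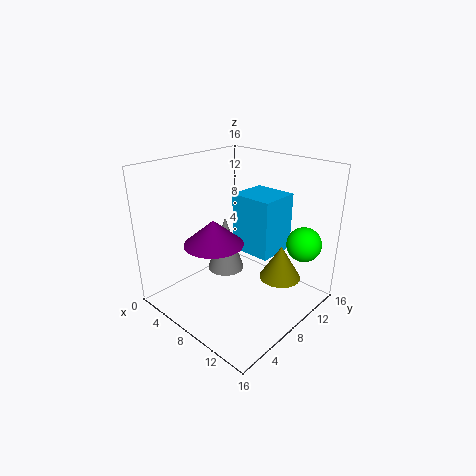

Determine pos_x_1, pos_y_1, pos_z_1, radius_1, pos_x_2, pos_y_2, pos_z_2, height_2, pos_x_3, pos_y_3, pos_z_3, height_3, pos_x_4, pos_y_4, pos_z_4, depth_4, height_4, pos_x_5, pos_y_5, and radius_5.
pos_x_1 = 6.75
pos_y_1 = 5.5
pos_z_1 = 7.75
radius_1 = 3.25
pos_x_2 = 12.5
pos_y_2 = 10
pos_z_2 = 4
height_2 = 3.75
pos_x_3 = 4.5
pos_y_3 = 9.5
pos_z_3 = 2.25
height_3 = 6.75
pos_x_4 = 5.75
pos_y_4 = 9.5
pos_z_4 = 5.5
depth_4 = 4.75
height_4 = 6.75
pos_x_5 = 13
pos_y_5 = 13.75
radius_5 = 2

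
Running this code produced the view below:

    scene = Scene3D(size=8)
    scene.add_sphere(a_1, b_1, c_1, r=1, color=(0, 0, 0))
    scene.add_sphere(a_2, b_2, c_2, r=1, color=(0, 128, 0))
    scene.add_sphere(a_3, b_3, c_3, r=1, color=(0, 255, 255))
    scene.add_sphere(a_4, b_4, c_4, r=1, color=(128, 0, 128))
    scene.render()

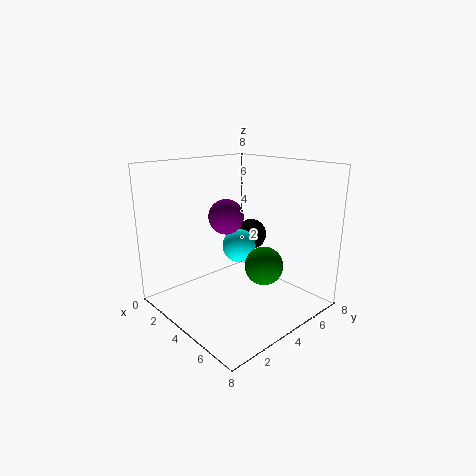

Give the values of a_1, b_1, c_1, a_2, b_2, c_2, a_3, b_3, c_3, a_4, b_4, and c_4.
a_1 = 2, b_1 = 7, c_1 = 3, a_2 = 6, b_2 = 4, c_2 = 3, a_3 = 3, b_3 = 5, c_3 = 3, a_4 = 3, b_4 = 4, c_4 = 5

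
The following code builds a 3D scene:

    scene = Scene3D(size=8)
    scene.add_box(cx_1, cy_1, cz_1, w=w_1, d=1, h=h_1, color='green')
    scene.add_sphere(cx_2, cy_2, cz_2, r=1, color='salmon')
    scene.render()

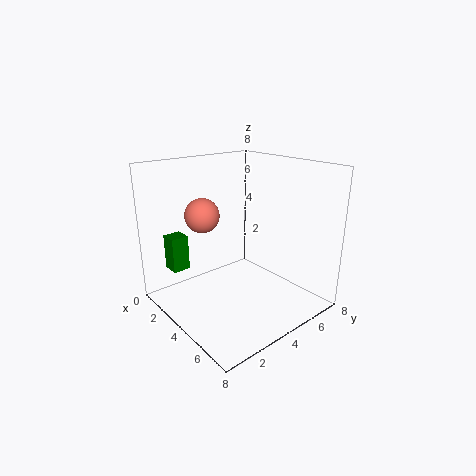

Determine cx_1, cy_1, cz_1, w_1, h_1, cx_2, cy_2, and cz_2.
cx_1 = 1, cy_1 = 1, cz_1 = 2, w_1 = 1, h_1 = 2, cx_2 = 2, cy_2 = 3, cz_2 = 5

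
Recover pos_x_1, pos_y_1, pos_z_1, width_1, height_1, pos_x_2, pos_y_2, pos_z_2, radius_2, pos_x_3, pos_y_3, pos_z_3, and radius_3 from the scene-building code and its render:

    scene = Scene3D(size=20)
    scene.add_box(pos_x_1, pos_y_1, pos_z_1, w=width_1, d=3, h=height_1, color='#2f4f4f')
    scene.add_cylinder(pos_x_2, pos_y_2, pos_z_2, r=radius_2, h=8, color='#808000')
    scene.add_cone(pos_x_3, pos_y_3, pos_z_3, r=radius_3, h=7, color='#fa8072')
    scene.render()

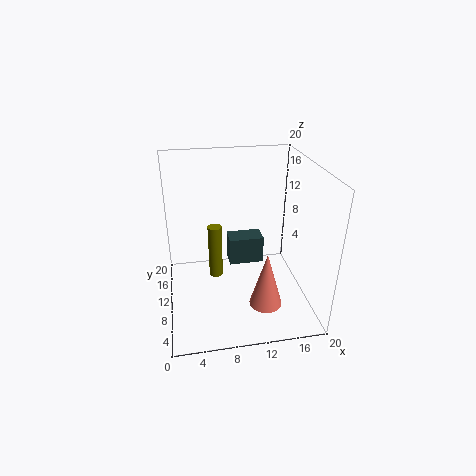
pos_x_1 = 9, pos_y_1 = 11, pos_z_1 = 5, width_1 = 5, height_1 = 4, pos_x_2 = 7, pos_y_2 = 12, pos_z_2 = 3, radius_2 = 1, pos_x_3 = 12, pos_y_3 = 2, pos_z_3 = 5, radius_3 = 2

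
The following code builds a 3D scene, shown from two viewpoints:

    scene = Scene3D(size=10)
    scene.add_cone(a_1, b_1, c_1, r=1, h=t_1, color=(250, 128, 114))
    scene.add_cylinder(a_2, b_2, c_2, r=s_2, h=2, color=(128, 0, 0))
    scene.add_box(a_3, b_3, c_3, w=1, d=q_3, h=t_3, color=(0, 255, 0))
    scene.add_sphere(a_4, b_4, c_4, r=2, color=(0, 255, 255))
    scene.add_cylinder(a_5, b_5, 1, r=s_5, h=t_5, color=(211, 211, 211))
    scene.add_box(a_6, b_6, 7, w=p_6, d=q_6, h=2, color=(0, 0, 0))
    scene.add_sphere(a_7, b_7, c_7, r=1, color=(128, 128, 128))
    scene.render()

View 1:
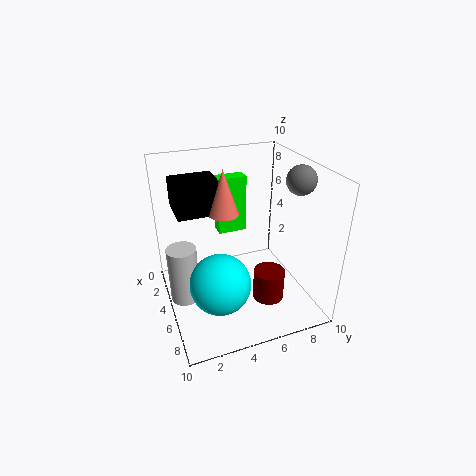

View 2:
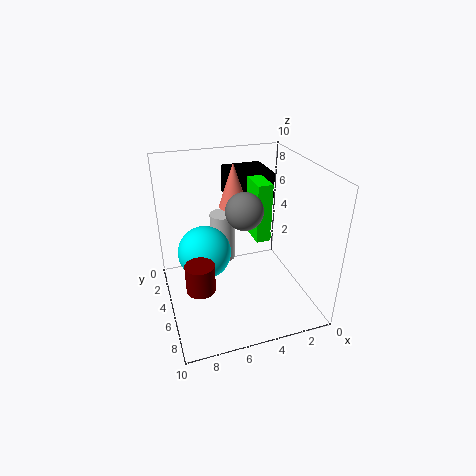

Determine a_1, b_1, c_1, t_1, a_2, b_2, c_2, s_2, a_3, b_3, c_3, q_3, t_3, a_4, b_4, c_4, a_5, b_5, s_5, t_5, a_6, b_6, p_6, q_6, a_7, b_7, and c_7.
a_1 = 5; b_1 = 4; c_1 = 7; t_1 = 3; a_2 = 8; b_2 = 6; c_2 = 2; s_2 = 1; a_3 = 3; b_3 = 4; c_3 = 5; q_3 = 2; t_3 = 4; a_4 = 7; b_4 = 3; c_4 = 3; a_5 = 5; b_5 = 1; s_5 = 1; t_5 = 4; a_6 = 2; b_6 = 1; p_6 = 3; q_6 = 3; a_7 = 6; b_7 = 9; c_7 = 9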